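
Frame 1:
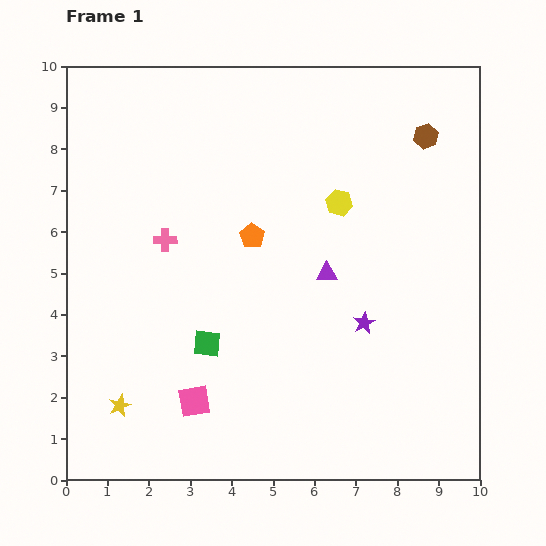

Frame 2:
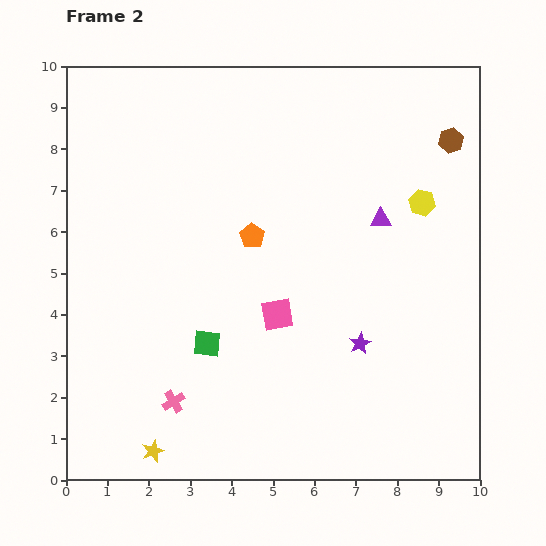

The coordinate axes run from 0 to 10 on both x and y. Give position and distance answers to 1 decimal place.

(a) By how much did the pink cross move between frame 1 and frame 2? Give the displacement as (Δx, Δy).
(0.2, -3.9)

The pink cross was at (2.4, 5.8) in frame 1 and (2.6, 1.9) in frame 2.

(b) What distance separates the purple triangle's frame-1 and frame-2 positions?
1.8

The purple triangle moved from (6.3, 5.0) to (7.6, 6.3), a distance of √(1.3² + 1.3²) ≈ 1.8.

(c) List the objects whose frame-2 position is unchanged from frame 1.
the orange pentagon, the green square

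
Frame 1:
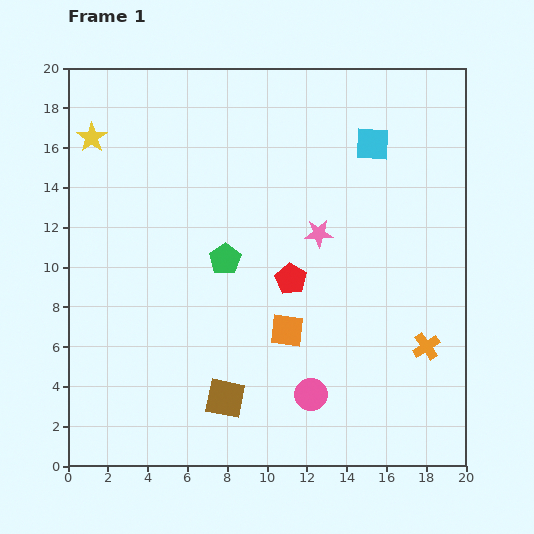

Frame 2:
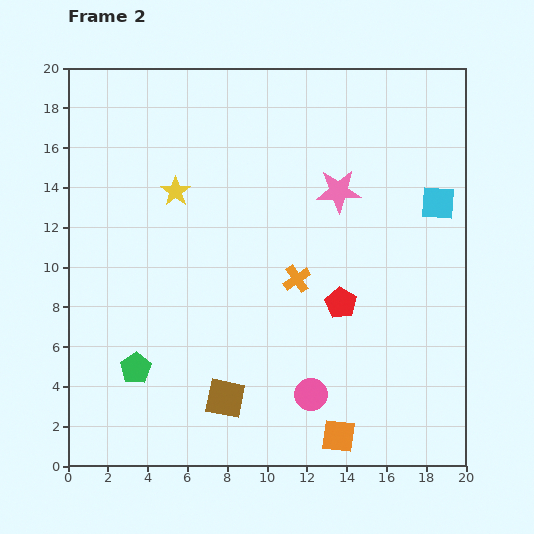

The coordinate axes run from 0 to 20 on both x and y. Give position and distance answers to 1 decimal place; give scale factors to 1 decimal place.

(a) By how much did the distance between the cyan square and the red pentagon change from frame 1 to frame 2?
-0.9

Distance in frame 1: 7.9. Distance in frame 2: 7.0.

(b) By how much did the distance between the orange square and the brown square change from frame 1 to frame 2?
+1.4

Distance in frame 1: 4.6. Distance in frame 2: 6.0.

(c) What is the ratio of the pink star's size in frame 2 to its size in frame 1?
1.6×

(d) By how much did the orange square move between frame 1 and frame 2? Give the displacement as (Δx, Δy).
(2.6, -5.3)

The orange square was at (11.0, 6.8) in frame 1 and (13.6, 1.5) in frame 2.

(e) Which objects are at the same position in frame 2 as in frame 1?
the pink circle, the brown square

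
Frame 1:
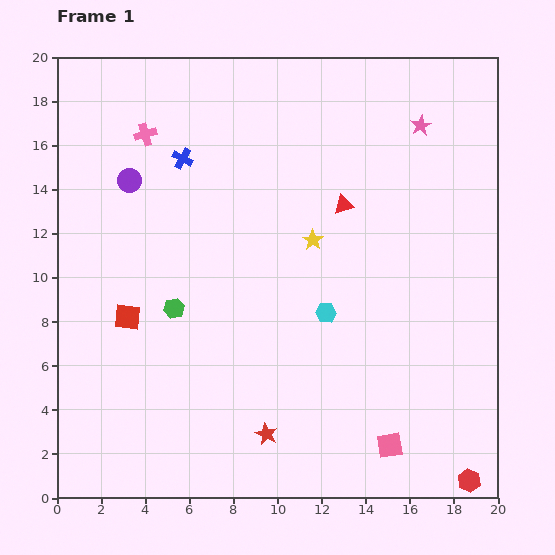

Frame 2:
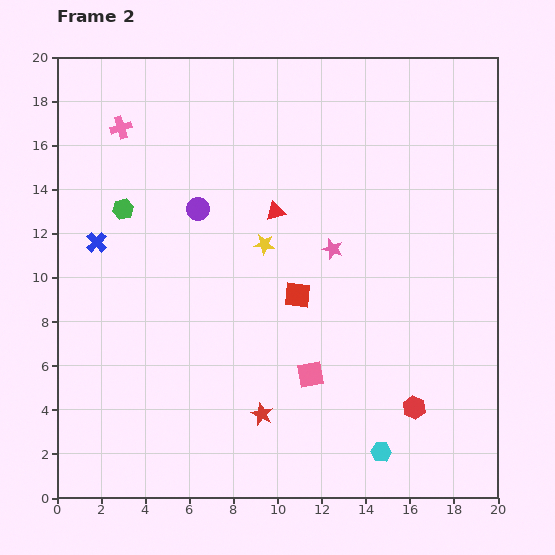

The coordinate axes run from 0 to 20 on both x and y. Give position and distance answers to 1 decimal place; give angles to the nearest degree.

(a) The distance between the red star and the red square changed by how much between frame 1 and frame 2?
-2.6

Distance in frame 1: 8.2. Distance in frame 2: 5.6.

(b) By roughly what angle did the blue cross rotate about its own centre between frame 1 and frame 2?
16° clockwise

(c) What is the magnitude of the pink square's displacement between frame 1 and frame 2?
4.8

The pink square moved from (15.1, 2.4) to (11.5, 5.6), a distance of √(3.6² + 3.2²) ≈ 4.8.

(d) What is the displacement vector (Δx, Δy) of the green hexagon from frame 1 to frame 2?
(-2.3, 4.5)

The green hexagon was at (5.3, 8.6) in frame 1 and (3.0, 13.1) in frame 2.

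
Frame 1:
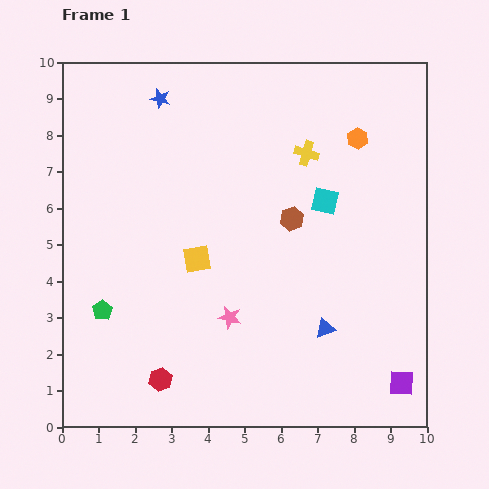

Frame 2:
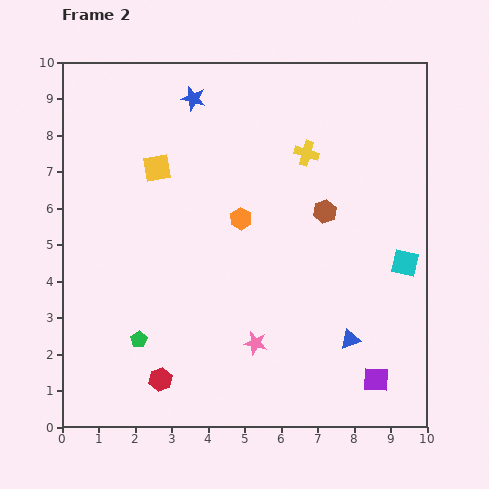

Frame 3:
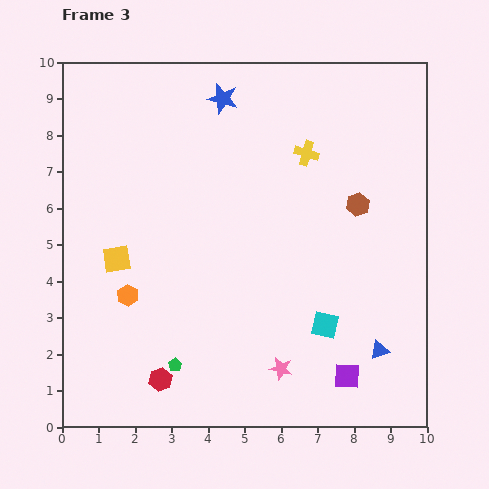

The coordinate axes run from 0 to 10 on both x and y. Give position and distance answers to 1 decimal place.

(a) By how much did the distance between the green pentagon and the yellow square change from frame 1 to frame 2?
+1.7

Distance in frame 1: 3.0. Distance in frame 2: 4.7.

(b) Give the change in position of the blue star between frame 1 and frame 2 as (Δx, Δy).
(0.9, 0.0)

The blue star was at (2.7, 9.0) in frame 1 and (3.6, 9.0) in frame 2.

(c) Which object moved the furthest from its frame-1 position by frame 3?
the orange hexagon

(moved 7.6; next 3.4)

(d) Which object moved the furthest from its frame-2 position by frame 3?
the orange hexagon

(moved 3.7; next 2.8)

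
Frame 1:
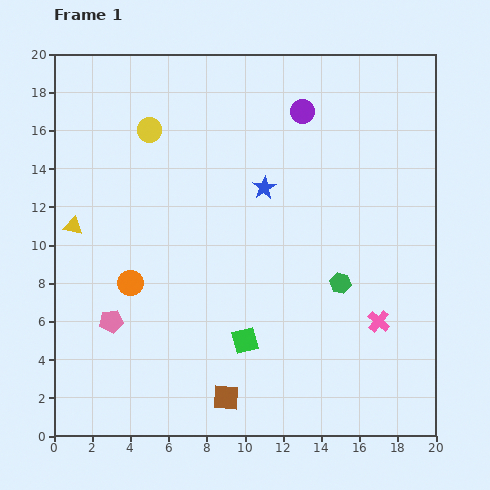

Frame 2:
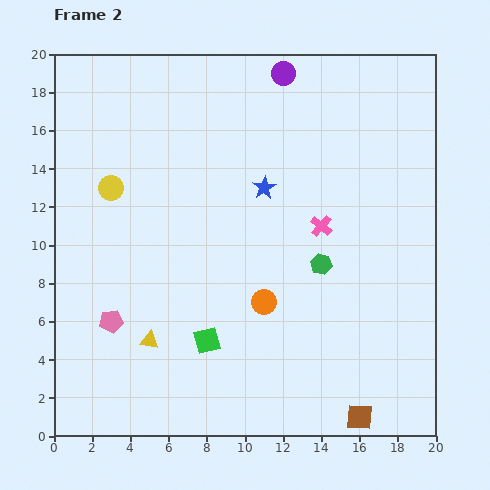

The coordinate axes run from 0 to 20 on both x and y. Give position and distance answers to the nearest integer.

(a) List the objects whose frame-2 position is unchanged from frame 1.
the blue star, the pink pentagon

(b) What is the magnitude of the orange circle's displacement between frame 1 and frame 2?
7

The orange circle moved from (4, 8) to (11, 7), a distance of √(7² + 1²) ≈ 7.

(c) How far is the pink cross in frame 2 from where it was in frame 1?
6

The pink cross moved from (17, 6) to (14, 11), a distance of √(3² + 5²) ≈ 6.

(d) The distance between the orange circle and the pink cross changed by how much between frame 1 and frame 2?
-8

Distance in frame 1: 13. Distance in frame 2: 5.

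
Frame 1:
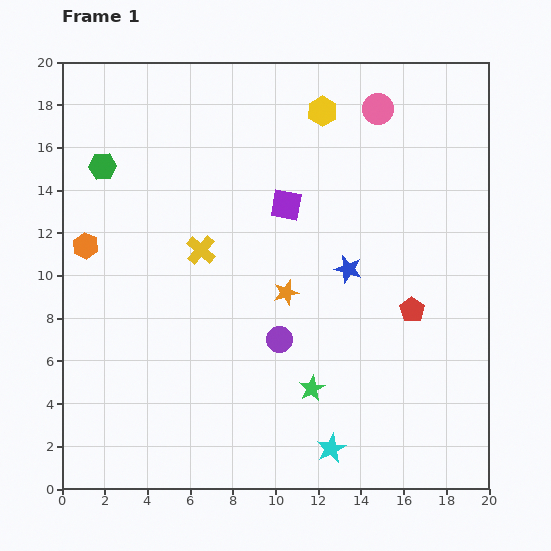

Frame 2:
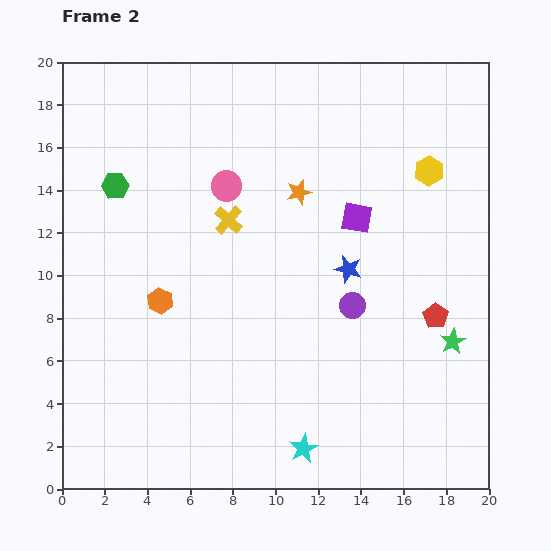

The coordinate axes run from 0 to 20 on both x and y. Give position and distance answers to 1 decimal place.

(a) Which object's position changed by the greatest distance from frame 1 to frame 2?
the pink circle

(moved 8.0; next 7.0)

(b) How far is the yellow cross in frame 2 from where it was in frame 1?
1.9

The yellow cross moved from (6.5, 11.2) to (7.8, 12.6), a distance of √(1.3² + 1.4²) ≈ 1.9.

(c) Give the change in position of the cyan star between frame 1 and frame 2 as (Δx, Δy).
(-1.3, 0.0)

The cyan star was at (12.6, 1.9) in frame 1 and (11.3, 1.9) in frame 2.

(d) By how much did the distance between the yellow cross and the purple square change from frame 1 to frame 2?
+1.5

Distance in frame 1: 4.5. Distance in frame 2: 6.0.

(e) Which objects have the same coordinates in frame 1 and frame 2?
the blue star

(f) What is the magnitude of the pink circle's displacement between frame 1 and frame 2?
8.0

The pink circle moved from (14.8, 17.8) to (7.7, 14.2), a distance of √(7.1² + 3.6²) ≈ 8.0.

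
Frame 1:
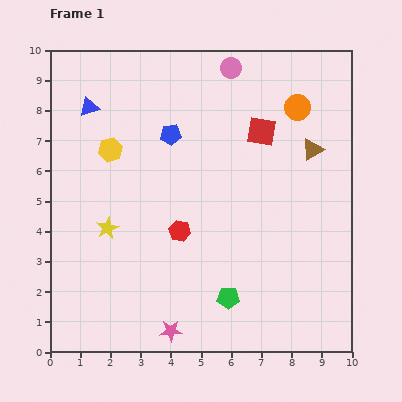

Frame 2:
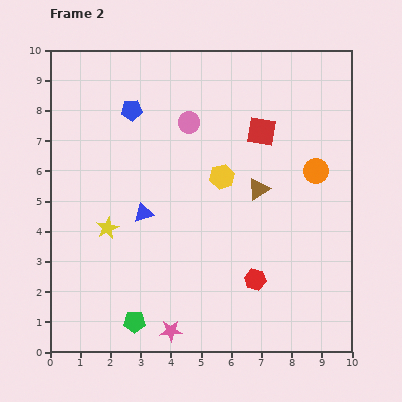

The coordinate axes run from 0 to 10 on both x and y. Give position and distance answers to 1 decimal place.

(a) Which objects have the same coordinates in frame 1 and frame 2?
the pink star, the red square, the yellow star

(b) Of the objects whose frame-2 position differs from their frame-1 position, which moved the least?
the blue pentagon

(moved 1.5)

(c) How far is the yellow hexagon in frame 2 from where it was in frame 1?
3.8

The yellow hexagon moved from (2.0, 6.7) to (5.7, 5.8), a distance of √(3.7² + 0.9²) ≈ 3.8.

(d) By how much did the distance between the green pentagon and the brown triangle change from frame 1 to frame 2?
+0.4

Distance in frame 1: 5.6. Distance in frame 2: 6.0.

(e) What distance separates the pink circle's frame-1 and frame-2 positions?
2.3

The pink circle moved from (6.0, 9.4) to (4.6, 7.6), a distance of √(1.4² + 1.8²) ≈ 2.3.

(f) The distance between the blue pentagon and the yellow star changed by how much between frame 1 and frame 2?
+0.3

Distance in frame 1: 3.7. Distance in frame 2: 4.0.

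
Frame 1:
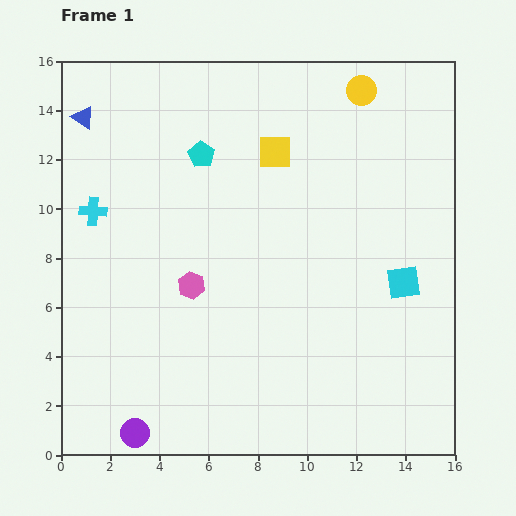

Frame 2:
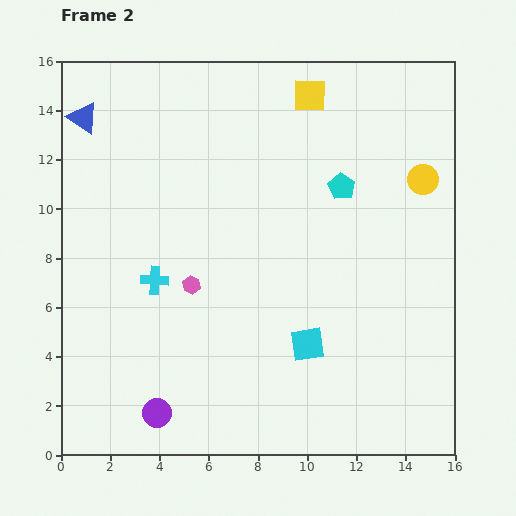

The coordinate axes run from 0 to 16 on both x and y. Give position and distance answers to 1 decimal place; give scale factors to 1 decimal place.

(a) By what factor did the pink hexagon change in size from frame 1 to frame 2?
0.7×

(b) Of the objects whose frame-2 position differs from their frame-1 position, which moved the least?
the purple circle

(moved 1.2)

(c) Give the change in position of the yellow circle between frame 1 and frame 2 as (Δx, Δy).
(2.5, -3.6)

The yellow circle was at (12.2, 14.8) in frame 1 and (14.7, 11.2) in frame 2.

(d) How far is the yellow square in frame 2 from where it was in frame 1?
2.7

The yellow square moved from (8.7, 12.3) to (10.1, 14.6), a distance of √(1.4² + 2.3²) ≈ 2.7.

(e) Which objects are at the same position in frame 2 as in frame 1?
the pink hexagon, the blue triangle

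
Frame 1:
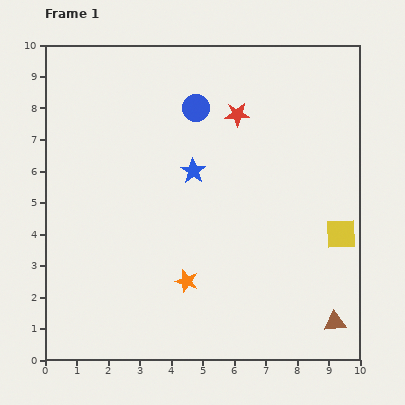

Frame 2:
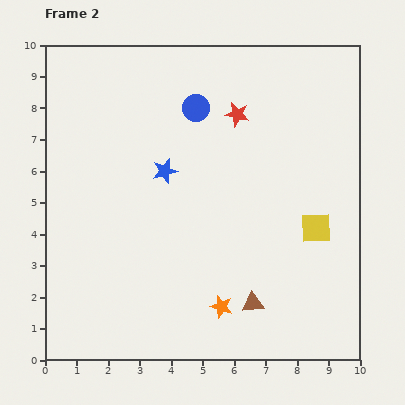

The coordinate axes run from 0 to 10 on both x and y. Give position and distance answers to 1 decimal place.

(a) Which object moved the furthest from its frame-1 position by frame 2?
the brown triangle

(moved 2.7; next 1.4)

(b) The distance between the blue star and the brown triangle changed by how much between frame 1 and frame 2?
-1.6

Distance in frame 1: 6.6. Distance in frame 2: 5.0.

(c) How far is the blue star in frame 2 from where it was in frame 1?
0.9

The blue star moved from (4.7, 6.0) to (3.8, 6.0), a distance of √(0.9² + 0.0²) ≈ 0.9.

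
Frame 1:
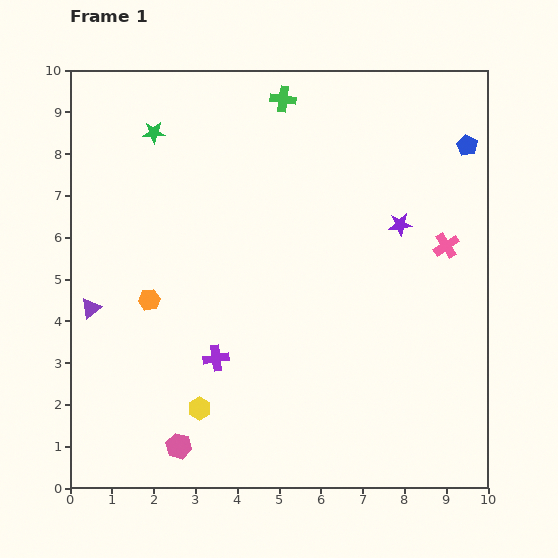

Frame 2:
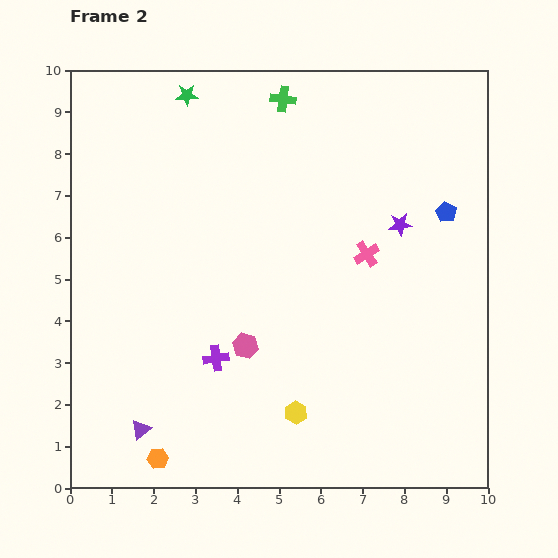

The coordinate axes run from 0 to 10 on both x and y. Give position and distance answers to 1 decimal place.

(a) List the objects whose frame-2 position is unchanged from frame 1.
the purple cross, the purple star, the green cross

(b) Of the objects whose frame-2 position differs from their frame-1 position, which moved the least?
the green star

(moved 1.2)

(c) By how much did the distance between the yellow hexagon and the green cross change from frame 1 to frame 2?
-0.2

Distance in frame 1: 7.7. Distance in frame 2: 7.5.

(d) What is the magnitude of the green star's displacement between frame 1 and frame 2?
1.2

The green star moved from (2.0, 8.5) to (2.8, 9.4), a distance of √(0.8² + 0.9²) ≈ 1.2.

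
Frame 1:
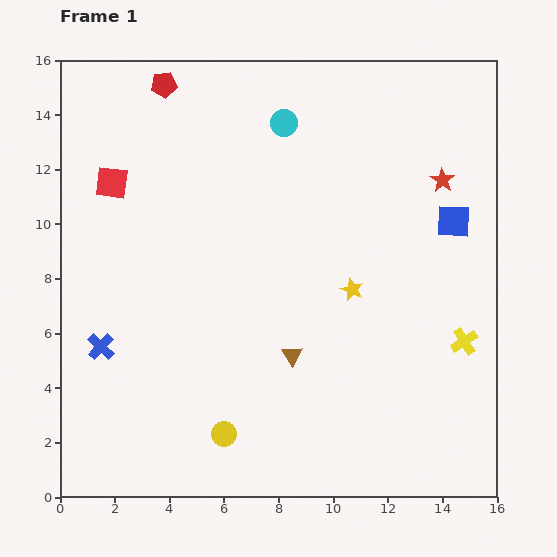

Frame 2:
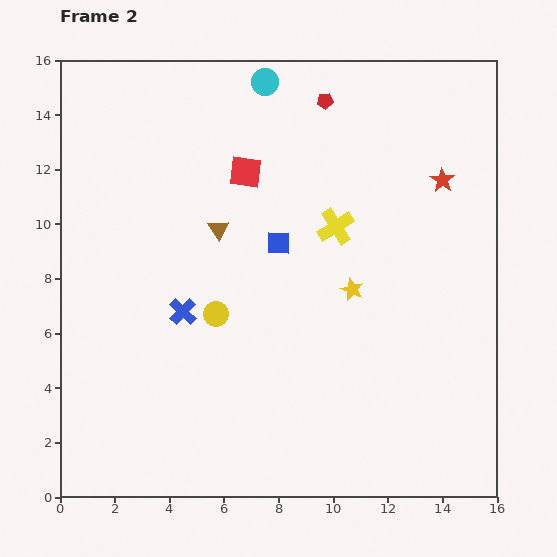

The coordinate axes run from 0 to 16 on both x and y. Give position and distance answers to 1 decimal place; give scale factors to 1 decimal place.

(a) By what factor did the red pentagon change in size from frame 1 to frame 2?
0.6×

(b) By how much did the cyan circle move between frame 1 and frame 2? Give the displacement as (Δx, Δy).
(-0.7, 1.5)

The cyan circle was at (8.2, 13.7) in frame 1 and (7.5, 15.2) in frame 2.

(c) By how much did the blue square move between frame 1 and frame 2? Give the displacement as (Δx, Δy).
(-6.4, -0.8)

The blue square was at (14.4, 10.1) in frame 1 and (8.0, 9.3) in frame 2.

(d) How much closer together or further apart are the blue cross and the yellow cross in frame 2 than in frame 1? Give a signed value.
-6.9

Distance in frame 1: 13.3. Distance in frame 2: 6.4.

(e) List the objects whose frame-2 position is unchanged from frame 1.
the red star, the yellow star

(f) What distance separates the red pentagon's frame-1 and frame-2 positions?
5.9

The red pentagon moved from (3.8, 15.1) to (9.7, 14.5), a distance of √(5.9² + 0.6²) ≈ 5.9.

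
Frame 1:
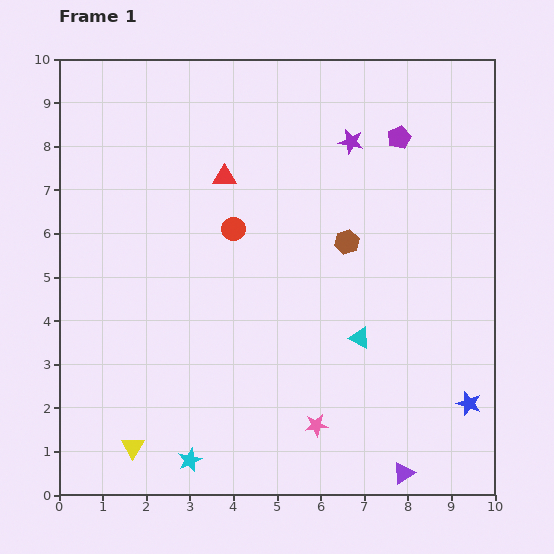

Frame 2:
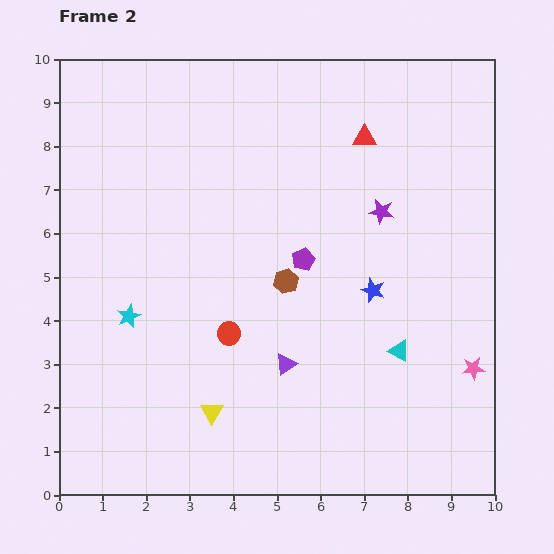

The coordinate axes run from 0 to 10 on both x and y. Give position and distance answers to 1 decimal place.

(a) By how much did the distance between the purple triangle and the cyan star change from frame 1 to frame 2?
-1.1

Distance in frame 1: 4.9. Distance in frame 2: 3.8.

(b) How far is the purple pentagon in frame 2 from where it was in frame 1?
3.6

The purple pentagon moved from (7.8, 8.2) to (5.6, 5.4), a distance of √(2.2² + 2.8²) ≈ 3.6.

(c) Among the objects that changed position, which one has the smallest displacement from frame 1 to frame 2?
the cyan triangle

(moved 0.9)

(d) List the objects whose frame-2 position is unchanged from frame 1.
none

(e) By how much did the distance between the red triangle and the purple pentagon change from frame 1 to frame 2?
-1.0

Distance in frame 1: 4.1. Distance in frame 2: 3.1.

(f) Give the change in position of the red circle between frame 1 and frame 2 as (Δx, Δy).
(-0.1, -2.4)

The red circle was at (4.0, 6.1) in frame 1 and (3.9, 3.7) in frame 2.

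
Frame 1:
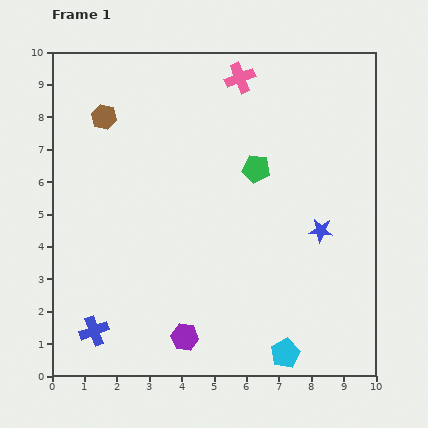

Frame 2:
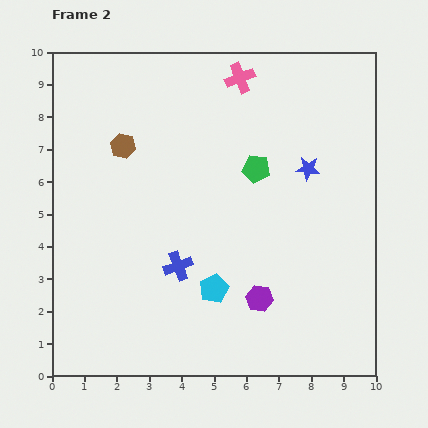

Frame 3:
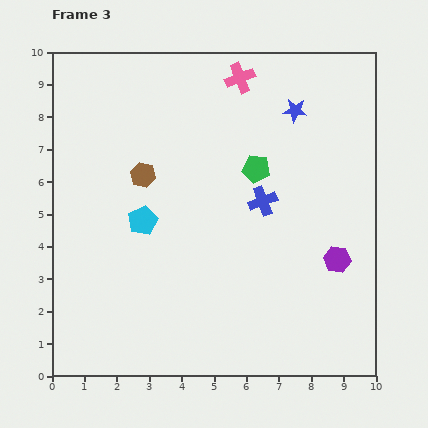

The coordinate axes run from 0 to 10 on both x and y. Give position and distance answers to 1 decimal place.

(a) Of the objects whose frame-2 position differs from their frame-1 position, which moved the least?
the brown hexagon

(moved 1.1)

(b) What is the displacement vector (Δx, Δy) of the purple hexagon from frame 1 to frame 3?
(4.7, 2.4)

The purple hexagon was at (4.1, 1.2) in frame 1 and (8.8, 3.6) in frame 3.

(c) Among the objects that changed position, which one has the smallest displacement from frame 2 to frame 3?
the brown hexagon

(moved 1.1)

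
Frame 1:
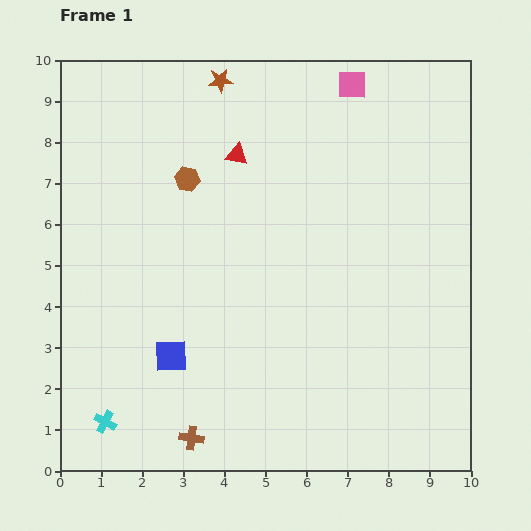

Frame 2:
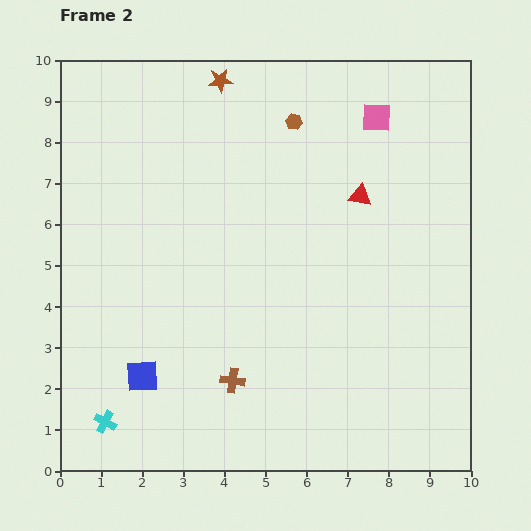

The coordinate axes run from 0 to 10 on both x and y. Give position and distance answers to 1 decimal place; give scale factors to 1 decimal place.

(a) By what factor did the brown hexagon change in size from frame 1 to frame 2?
0.7×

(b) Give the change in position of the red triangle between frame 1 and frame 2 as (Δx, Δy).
(3.0, -1.0)

The red triangle was at (4.3, 7.7) in frame 1 and (7.3, 6.7) in frame 2.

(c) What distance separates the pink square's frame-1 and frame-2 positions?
1.0

The pink square moved from (7.1, 9.4) to (7.7, 8.6), a distance of √(0.6² + 0.8²) ≈ 1.0.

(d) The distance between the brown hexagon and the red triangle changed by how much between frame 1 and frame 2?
+1.1

Distance in frame 1: 1.3. Distance in frame 2: 2.4.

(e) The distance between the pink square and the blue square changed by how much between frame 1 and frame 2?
+0.6

Distance in frame 1: 7.9. Distance in frame 2: 8.5.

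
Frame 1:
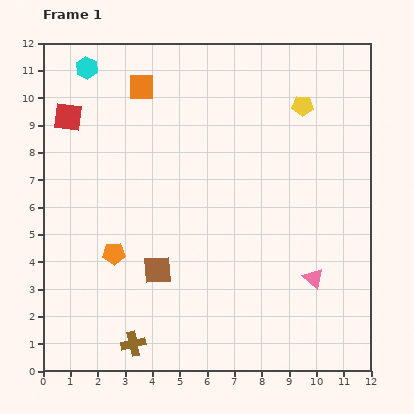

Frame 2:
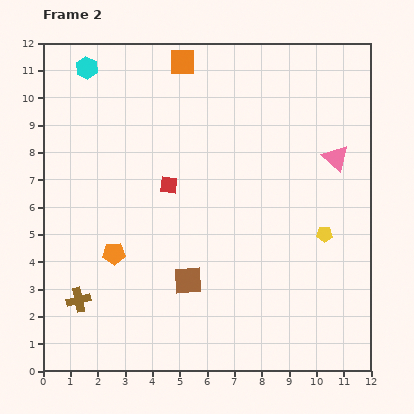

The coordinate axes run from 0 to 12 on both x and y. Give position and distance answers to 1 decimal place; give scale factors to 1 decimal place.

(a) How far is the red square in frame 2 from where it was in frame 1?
4.5

The red square moved from (0.9, 9.3) to (4.6, 6.8), a distance of √(3.7² + 2.5²) ≈ 4.5.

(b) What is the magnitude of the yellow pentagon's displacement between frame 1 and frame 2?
4.8

The yellow pentagon moved from (9.5, 9.7) to (10.3, 5.0), a distance of √(0.8² + 4.7²) ≈ 4.8.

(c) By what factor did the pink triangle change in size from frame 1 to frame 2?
1.3×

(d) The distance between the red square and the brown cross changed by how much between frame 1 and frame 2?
-3.3

Distance in frame 1: 8.6. Distance in frame 2: 5.3.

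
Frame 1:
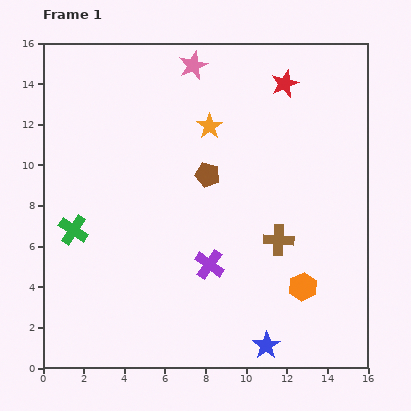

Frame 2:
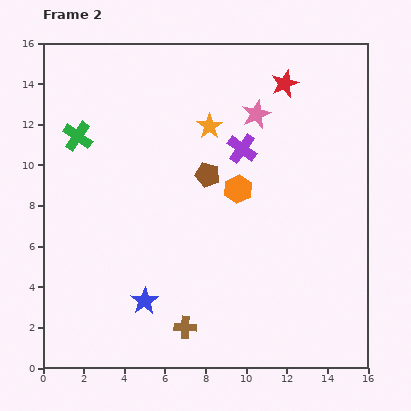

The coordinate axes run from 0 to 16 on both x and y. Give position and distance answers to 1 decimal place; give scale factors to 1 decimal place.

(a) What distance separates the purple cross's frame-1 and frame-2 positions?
5.9

The purple cross moved from (8.2, 5.1) to (9.8, 10.8), a distance of √(1.6² + 5.7²) ≈ 5.9.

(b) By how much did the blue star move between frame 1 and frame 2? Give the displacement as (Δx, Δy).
(-6.0, 2.2)

The blue star was at (11.0, 1.1) in frame 1 and (5.0, 3.3) in frame 2.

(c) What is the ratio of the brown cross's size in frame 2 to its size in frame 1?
0.7×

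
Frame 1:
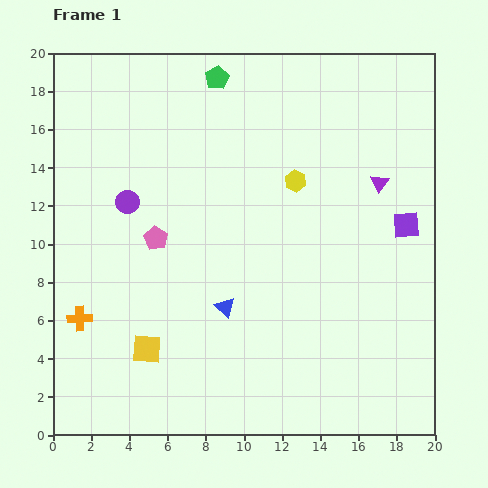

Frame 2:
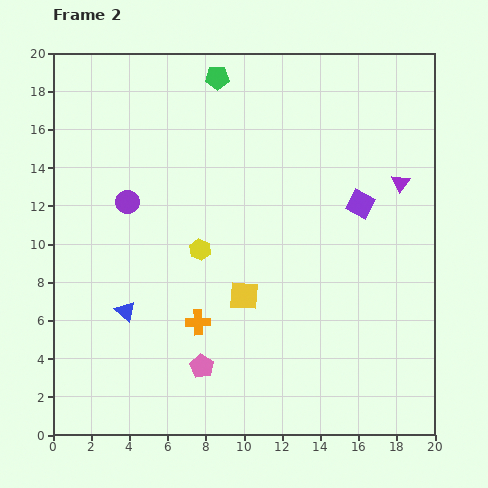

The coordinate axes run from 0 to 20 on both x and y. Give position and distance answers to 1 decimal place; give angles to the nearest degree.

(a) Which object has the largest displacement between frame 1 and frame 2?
the pink pentagon

(moved 7.1; next 6.2)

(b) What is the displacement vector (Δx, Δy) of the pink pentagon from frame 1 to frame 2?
(2.4, -6.7)

The pink pentagon was at (5.4, 10.3) in frame 1 and (7.8, 3.6) in frame 2.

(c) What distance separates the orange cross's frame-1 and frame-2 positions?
6.2

The orange cross moved from (1.4, 6.1) to (7.6, 5.9), a distance of √(6.2² + 0.2²) ≈ 6.2.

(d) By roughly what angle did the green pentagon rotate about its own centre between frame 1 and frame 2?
29° clockwise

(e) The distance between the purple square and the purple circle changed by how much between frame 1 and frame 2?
-2.4

Distance in frame 1: 14.6. Distance in frame 2: 12.2.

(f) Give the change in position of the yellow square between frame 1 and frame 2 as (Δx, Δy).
(5.1, 2.8)

The yellow square was at (4.9, 4.5) in frame 1 and (10.0, 7.3) in frame 2.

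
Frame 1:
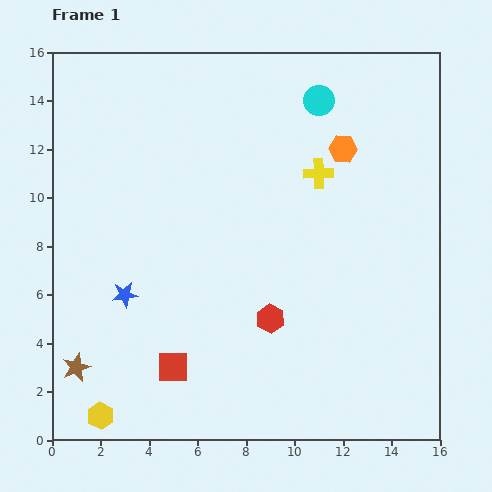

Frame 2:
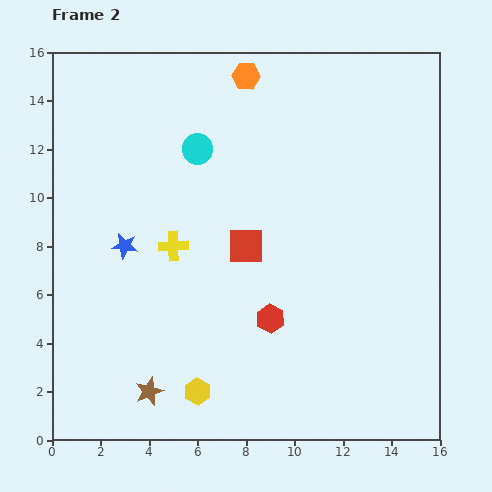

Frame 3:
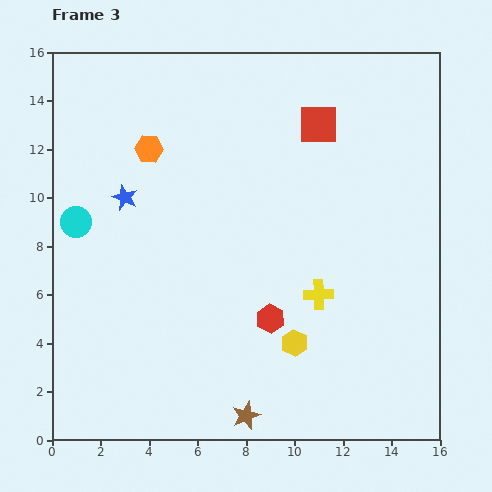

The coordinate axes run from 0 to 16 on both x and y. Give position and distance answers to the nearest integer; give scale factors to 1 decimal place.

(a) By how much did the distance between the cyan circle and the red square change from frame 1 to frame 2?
-9

Distance in frame 1: 13. Distance in frame 2: 4.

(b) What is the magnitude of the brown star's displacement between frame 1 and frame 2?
3

The brown star moved from (1, 3) to (4, 2), a distance of √(3² + 1²) ≈ 3.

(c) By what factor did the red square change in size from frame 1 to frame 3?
1.3×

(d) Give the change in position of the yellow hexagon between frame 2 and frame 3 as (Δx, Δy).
(4, 2)

The yellow hexagon was at (6, 2) in frame 2 and (10, 4) in frame 3.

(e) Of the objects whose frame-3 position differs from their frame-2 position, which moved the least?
the blue star

(moved 2)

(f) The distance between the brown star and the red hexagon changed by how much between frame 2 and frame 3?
-2

Distance in frame 2: 6. Distance in frame 3: 4.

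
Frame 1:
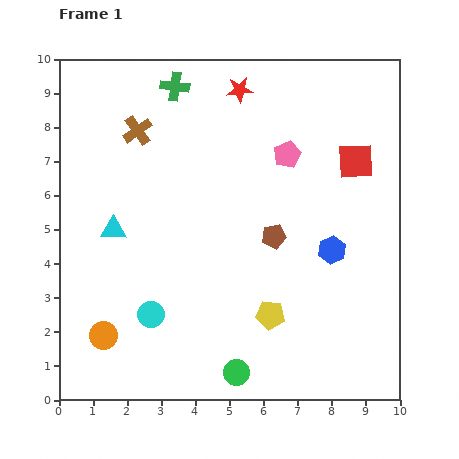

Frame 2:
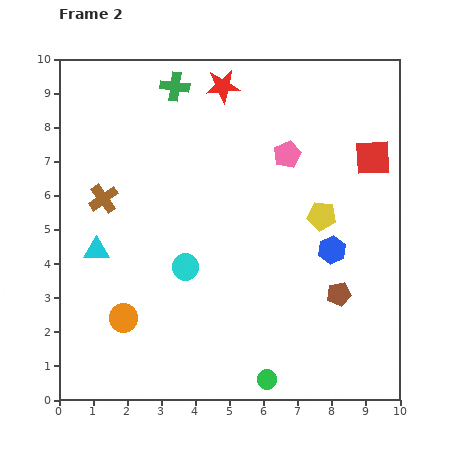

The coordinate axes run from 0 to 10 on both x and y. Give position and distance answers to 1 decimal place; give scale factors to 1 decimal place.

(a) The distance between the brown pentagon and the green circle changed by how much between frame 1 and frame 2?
-0.8

Distance in frame 1: 4.1. Distance in frame 2: 3.3.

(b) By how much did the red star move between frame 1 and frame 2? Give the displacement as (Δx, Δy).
(-0.5, 0.1)

The red star was at (5.3, 9.1) in frame 1 and (4.8, 9.2) in frame 2.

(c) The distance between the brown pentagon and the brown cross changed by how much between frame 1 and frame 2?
+2.3

Distance in frame 1: 5.1. Distance in frame 2: 7.4.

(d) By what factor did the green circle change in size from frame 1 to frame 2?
0.7×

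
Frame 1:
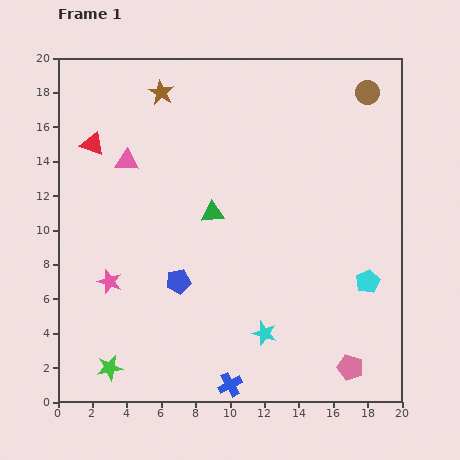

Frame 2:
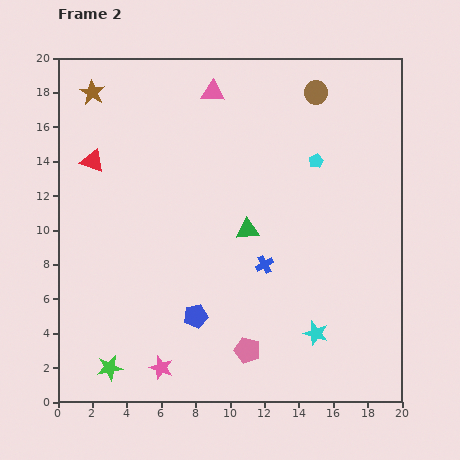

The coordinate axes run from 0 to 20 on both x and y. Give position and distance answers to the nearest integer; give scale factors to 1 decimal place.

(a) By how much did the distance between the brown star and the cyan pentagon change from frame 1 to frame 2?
-2

Distance in frame 1: 16. Distance in frame 2: 14.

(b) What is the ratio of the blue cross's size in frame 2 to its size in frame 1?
0.7×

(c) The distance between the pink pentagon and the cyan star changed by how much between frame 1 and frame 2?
-1

Distance in frame 1: 5. Distance in frame 2: 4.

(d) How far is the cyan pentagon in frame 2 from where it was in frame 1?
8

The cyan pentagon moved from (18, 7) to (15, 14), a distance of √(3² + 7²) ≈ 8.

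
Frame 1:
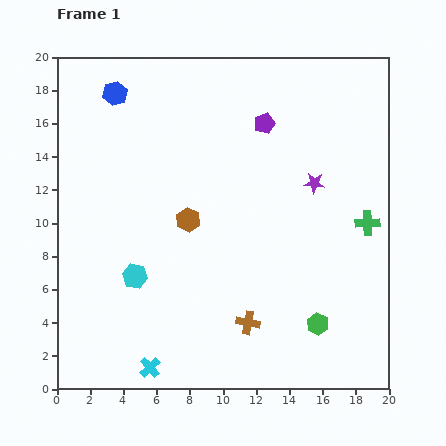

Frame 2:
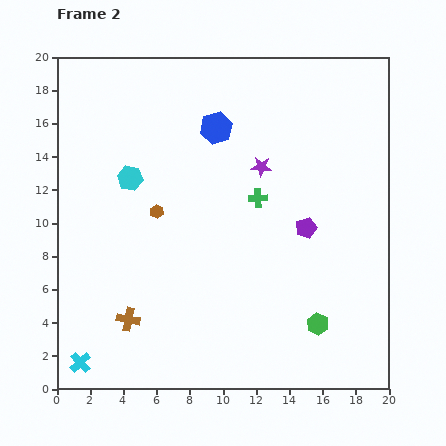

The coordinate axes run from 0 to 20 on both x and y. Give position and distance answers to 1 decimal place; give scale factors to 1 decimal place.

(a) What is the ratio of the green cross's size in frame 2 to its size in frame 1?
0.8×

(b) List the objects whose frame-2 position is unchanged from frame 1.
the green hexagon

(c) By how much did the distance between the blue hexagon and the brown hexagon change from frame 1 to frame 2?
-2.6

Distance in frame 1: 8.8. Distance in frame 2: 6.2.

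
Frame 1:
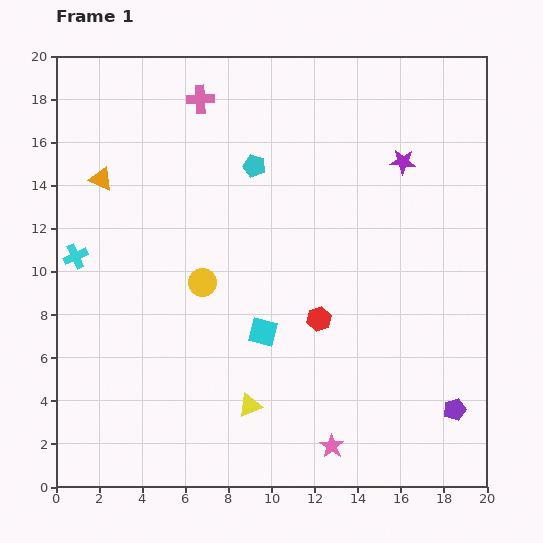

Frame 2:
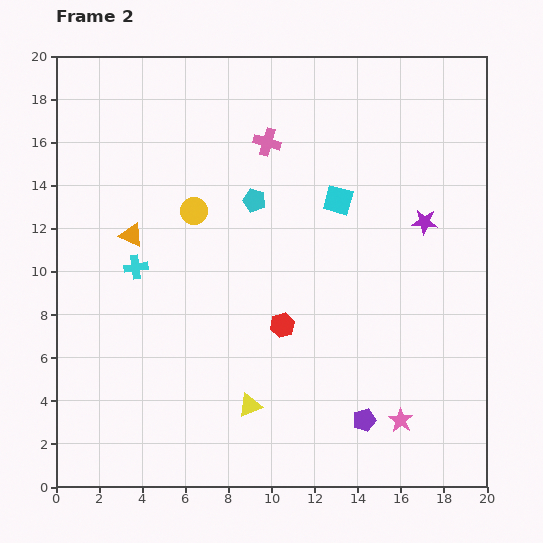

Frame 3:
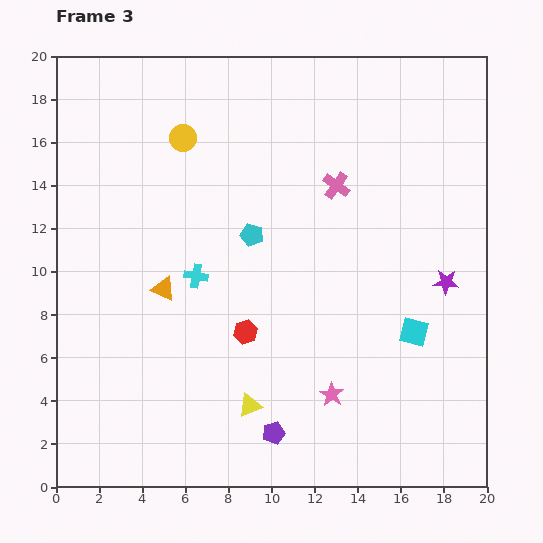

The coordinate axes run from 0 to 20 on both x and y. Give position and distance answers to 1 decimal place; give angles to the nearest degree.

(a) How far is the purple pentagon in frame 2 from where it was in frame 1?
4.2

The purple pentagon moved from (18.5, 3.6) to (14.3, 3.1), a distance of √(4.2² + 0.5²) ≈ 4.2.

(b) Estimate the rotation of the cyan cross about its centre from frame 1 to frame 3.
34° clockwise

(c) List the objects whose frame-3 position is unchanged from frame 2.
the yellow triangle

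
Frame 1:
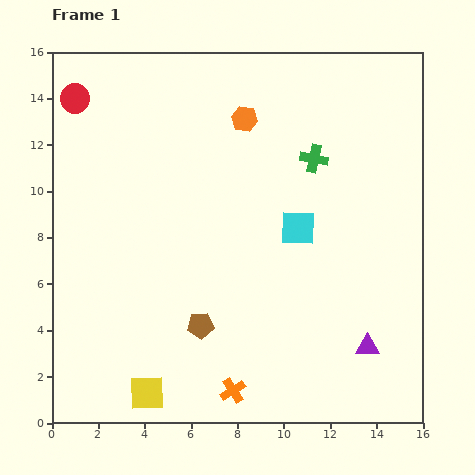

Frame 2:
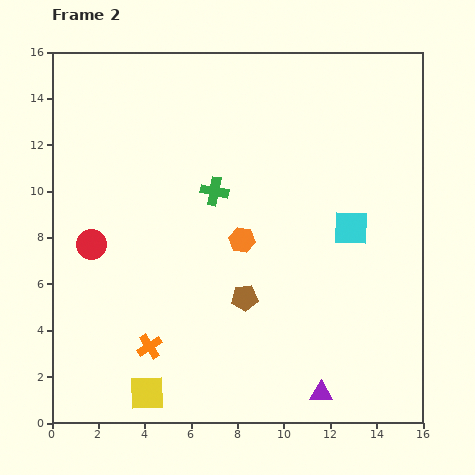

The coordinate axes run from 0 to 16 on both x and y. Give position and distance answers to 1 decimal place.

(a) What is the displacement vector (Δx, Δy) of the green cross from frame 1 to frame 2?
(-4.3, -1.4)

The green cross was at (11.3, 11.4) in frame 1 and (7.0, 10.0) in frame 2.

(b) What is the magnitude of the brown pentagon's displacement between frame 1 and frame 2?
2.2

The brown pentagon moved from (6.4, 4.2) to (8.3, 5.4), a distance of √(1.9² + 1.2²) ≈ 2.2.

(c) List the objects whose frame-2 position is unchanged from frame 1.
the yellow square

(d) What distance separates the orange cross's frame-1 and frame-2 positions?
4.1

The orange cross moved from (7.8, 1.4) to (4.2, 3.3), a distance of √(3.6² + 1.9²) ≈ 4.1.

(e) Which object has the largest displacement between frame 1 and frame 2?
the red circle

(moved 6.3; next 5.2)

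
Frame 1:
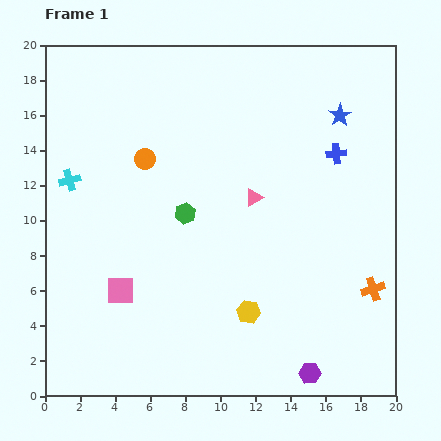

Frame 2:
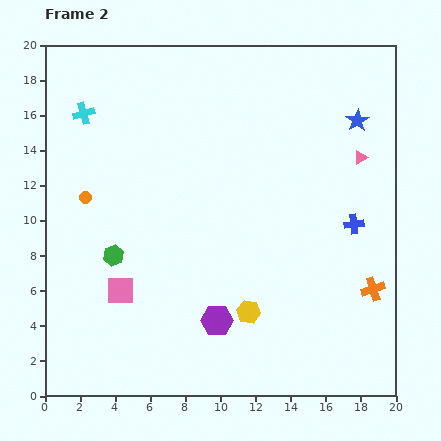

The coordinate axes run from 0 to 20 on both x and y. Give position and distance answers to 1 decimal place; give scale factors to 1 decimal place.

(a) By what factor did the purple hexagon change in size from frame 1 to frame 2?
1.5×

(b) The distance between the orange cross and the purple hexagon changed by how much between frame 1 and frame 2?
+3.1

Distance in frame 1: 6.0. Distance in frame 2: 9.1.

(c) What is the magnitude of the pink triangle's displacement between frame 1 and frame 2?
6.5

The pink triangle moved from (11.9, 11.3) to (18.0, 13.6), a distance of √(6.1² + 2.3²) ≈ 6.5.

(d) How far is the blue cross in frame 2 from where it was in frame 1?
4.1

The blue cross moved from (16.6, 13.8) to (17.6, 9.8), a distance of √(1.0² + 4.0²) ≈ 4.1.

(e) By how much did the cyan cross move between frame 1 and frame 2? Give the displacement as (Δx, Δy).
(0.8, 3.8)

The cyan cross was at (1.4, 12.3) in frame 1 and (2.2, 16.1) in frame 2.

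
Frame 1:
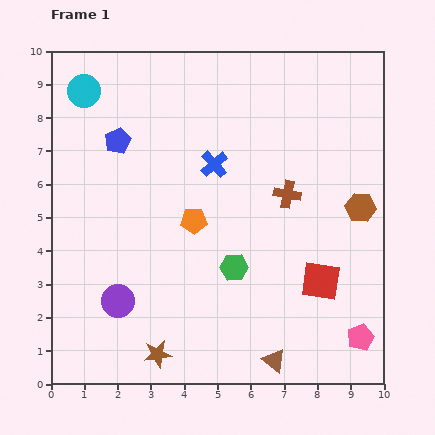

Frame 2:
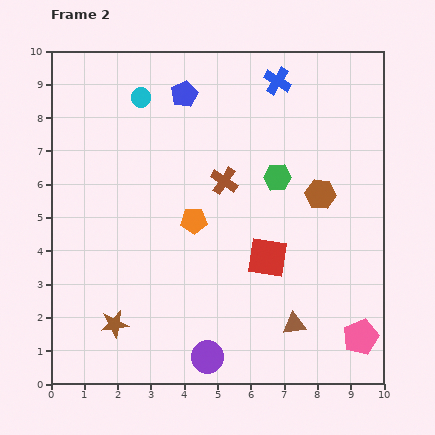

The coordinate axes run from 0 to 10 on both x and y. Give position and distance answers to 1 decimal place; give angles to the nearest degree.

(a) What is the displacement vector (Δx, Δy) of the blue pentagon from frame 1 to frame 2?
(2.0, 1.4)

The blue pentagon was at (2.0, 7.3) in frame 1 and (4.0, 8.7) in frame 2.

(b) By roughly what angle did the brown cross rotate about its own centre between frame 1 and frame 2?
24° clockwise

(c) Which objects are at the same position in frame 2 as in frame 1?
the pink pentagon, the orange pentagon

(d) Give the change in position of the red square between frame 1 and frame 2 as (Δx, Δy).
(-1.6, 0.7)

The red square was at (8.1, 3.1) in frame 1 and (6.5, 3.8) in frame 2.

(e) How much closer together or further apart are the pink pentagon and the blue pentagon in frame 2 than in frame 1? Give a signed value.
-0.4

Distance in frame 1: 9.4. Distance in frame 2: 9.0.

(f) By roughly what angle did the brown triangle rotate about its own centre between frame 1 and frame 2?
46° counter-clockwise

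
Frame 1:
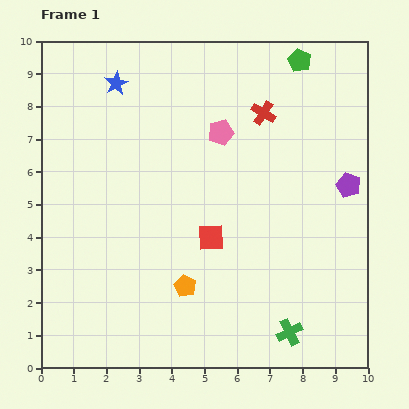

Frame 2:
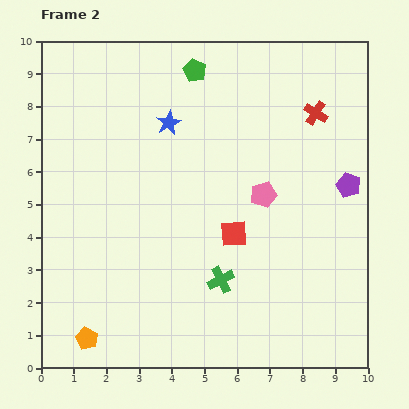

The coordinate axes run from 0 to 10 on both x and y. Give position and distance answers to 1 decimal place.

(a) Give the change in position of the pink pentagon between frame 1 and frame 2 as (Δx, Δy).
(1.3, -1.9)

The pink pentagon was at (5.5, 7.2) in frame 1 and (6.8, 5.3) in frame 2.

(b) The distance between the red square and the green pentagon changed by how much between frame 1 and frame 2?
-0.9

Distance in frame 1: 6.0. Distance in frame 2: 5.1.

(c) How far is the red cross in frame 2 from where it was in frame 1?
1.6

The red cross moved from (6.8, 7.8) to (8.4, 7.8), a distance of √(1.6² + 0.0²) ≈ 1.6.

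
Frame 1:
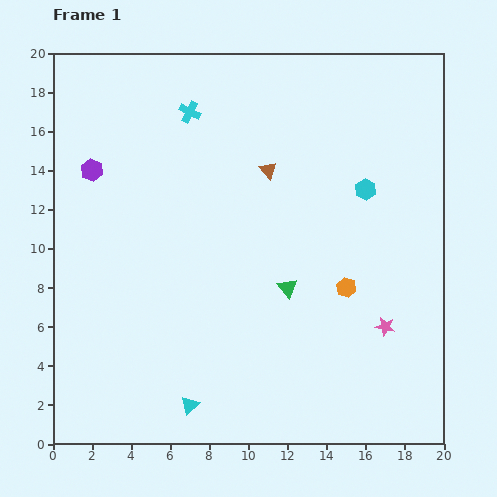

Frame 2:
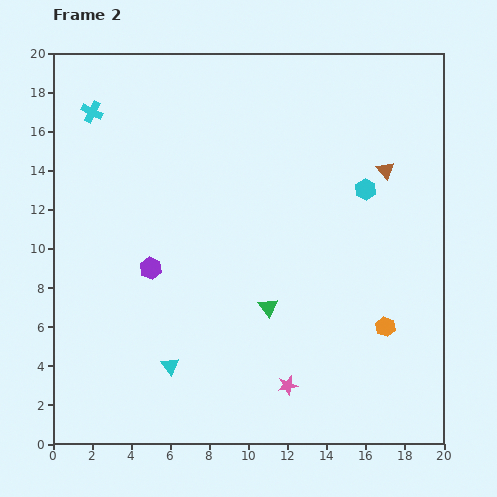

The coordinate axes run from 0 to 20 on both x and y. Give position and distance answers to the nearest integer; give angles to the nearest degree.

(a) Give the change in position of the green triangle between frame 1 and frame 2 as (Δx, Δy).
(-1, -1)

The green triangle was at (12, 8) in frame 1 and (11, 7) in frame 2.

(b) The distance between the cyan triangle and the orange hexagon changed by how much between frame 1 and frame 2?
+1

Distance in frame 1: 10. Distance in frame 2: 11.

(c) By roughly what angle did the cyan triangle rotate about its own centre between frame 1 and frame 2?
23° counter-clockwise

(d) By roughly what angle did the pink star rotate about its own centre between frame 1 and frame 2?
23° counter-clockwise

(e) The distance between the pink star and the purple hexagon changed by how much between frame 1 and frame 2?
-8

Distance in frame 1: 17. Distance in frame 2: 9.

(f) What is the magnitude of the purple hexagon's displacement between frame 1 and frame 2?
6

The purple hexagon moved from (2, 14) to (5, 9), a distance of √(3² + 5²) ≈ 6.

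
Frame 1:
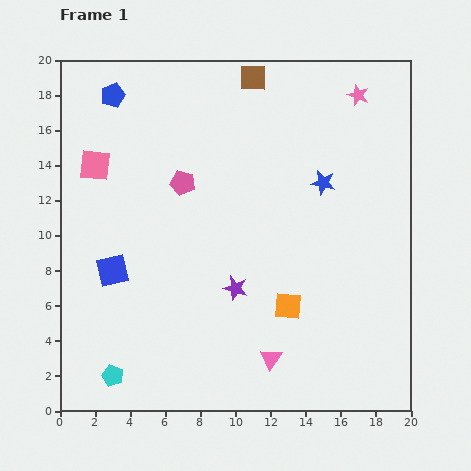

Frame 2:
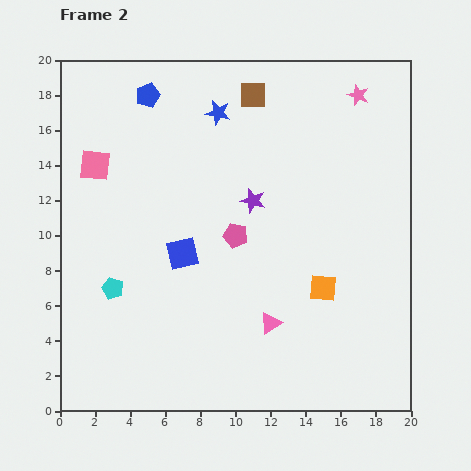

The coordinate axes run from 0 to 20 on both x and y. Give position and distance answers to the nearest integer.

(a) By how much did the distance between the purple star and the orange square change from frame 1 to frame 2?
+3

Distance in frame 1: 3. Distance in frame 2: 6.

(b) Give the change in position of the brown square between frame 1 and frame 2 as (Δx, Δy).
(0, -1)

The brown square was at (11, 19) in frame 1 and (11, 18) in frame 2.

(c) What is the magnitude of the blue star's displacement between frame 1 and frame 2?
7

The blue star moved from (15, 13) to (9, 17), a distance of √(6² + 4²) ≈ 7.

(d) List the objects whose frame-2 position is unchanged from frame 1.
the pink star, the pink square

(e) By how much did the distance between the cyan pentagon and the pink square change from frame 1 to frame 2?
-5

Distance in frame 1: 12. Distance in frame 2: 7.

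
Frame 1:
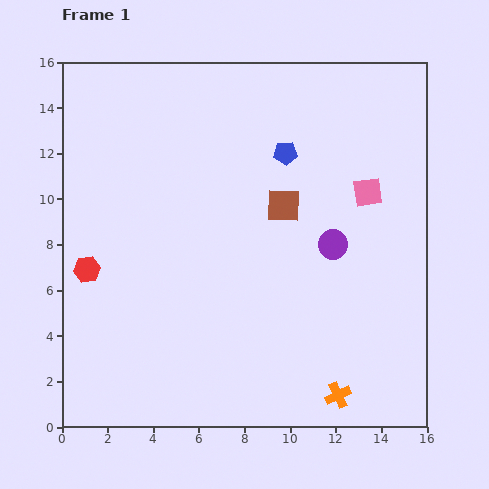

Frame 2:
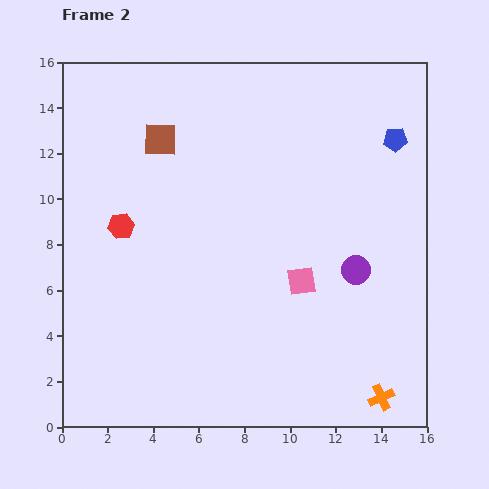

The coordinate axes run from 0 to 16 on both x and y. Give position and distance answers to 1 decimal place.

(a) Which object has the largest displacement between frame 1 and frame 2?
the brown square

(moved 6.1; next 4.9)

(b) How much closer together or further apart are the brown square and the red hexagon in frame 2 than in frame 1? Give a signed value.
-4.8

Distance in frame 1: 9.0. Distance in frame 2: 4.2.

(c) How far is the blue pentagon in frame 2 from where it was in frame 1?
4.8

The blue pentagon moved from (9.8, 12.0) to (14.6, 12.6), a distance of √(4.8² + 0.6²) ≈ 4.8.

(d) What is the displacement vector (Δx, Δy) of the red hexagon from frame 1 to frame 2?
(1.5, 1.9)

The red hexagon was at (1.1, 6.9) in frame 1 and (2.6, 8.8) in frame 2.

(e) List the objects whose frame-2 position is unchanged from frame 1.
none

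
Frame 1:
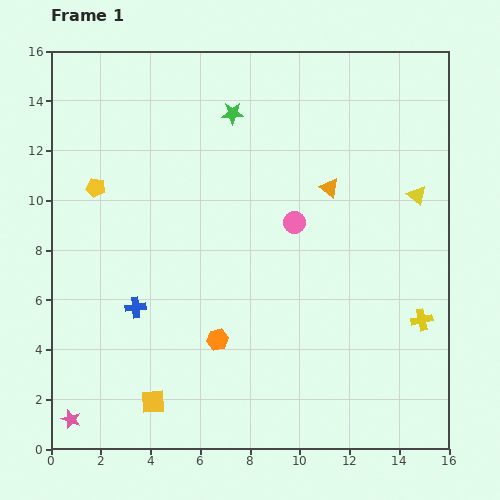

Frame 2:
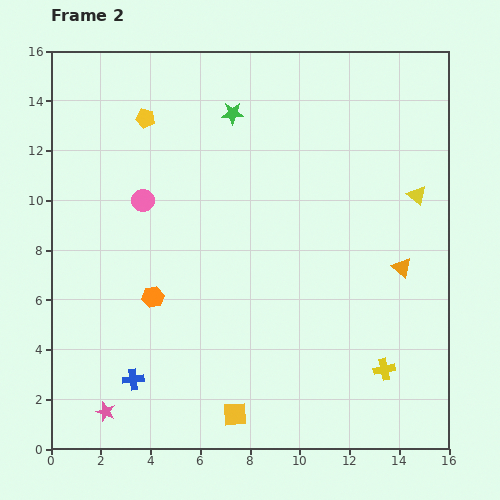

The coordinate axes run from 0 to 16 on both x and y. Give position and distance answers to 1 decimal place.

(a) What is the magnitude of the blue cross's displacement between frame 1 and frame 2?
2.9

The blue cross moved from (3.4, 5.7) to (3.3, 2.8), a distance of √(0.1² + 2.9²) ≈ 2.9.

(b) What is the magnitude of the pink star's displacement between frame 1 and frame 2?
1.4

The pink star moved from (0.8, 1.2) to (2.2, 1.5), a distance of √(1.4² + 0.3²) ≈ 1.4.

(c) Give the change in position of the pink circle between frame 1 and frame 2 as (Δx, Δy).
(-6.1, 0.9)

The pink circle was at (9.8, 9.1) in frame 1 and (3.7, 10.0) in frame 2.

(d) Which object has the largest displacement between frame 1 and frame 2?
the pink circle

(moved 6.2; next 4.3)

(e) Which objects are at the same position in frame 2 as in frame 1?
the green star, the yellow triangle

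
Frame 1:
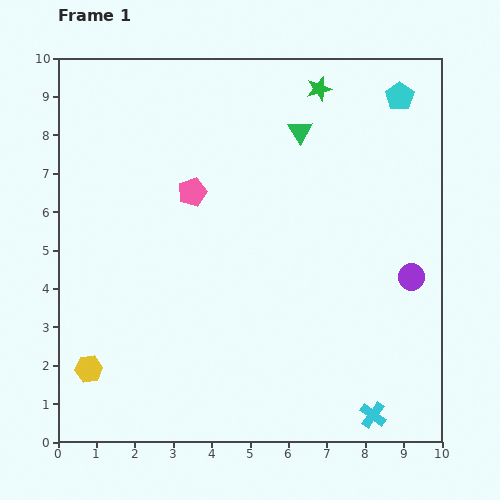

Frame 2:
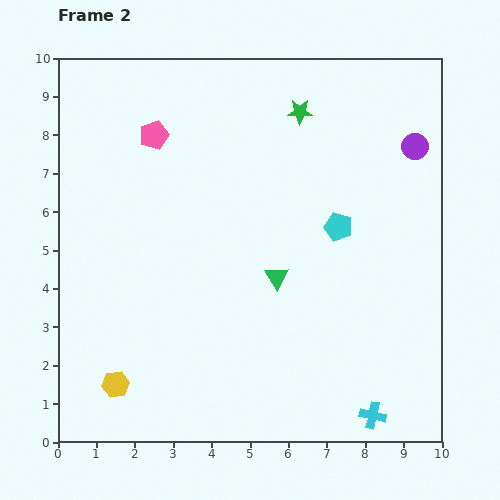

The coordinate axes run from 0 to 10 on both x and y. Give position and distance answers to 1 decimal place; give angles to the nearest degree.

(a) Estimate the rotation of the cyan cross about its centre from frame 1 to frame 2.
24° counter-clockwise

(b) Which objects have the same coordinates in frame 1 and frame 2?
the cyan cross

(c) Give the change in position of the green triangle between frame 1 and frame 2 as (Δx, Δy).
(-0.6, -3.8)

The green triangle was at (6.3, 8.1) in frame 1 and (5.7, 4.3) in frame 2.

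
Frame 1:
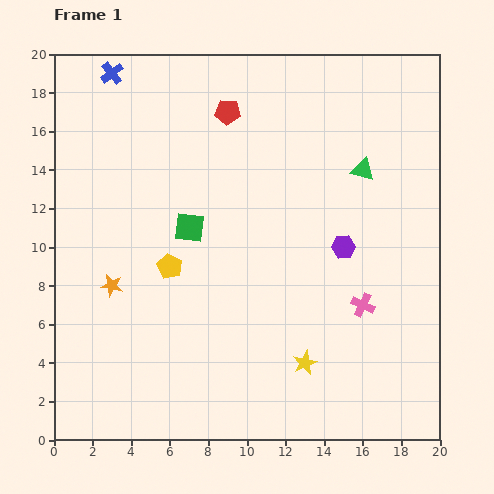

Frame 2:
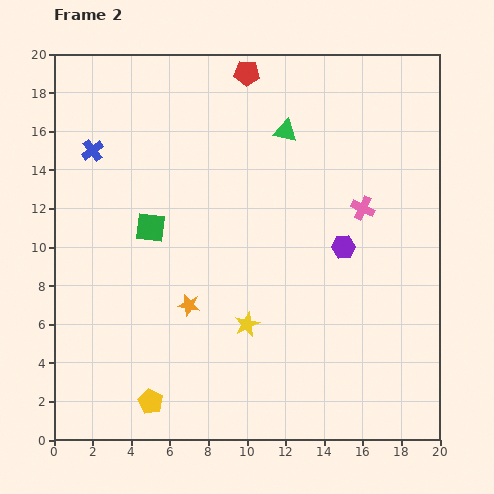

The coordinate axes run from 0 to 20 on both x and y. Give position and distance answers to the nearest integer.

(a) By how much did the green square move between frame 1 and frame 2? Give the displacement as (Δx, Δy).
(-2, 0)

The green square was at (7, 11) in frame 1 and (5, 11) in frame 2.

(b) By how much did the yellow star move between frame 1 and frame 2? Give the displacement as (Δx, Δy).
(-3, 2)

The yellow star was at (13, 4) in frame 1 and (10, 6) in frame 2.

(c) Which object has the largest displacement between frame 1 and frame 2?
the yellow pentagon

(moved 7; next 5)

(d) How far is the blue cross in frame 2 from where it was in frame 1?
4

The blue cross moved from (3, 19) to (2, 15), a distance of √(1² + 4²) ≈ 4.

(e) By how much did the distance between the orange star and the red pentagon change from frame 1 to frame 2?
+1

Distance in frame 1: 11. Distance in frame 2: 12.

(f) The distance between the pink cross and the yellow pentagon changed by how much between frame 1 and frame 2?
+5

Distance in frame 1: 10. Distance in frame 2: 15.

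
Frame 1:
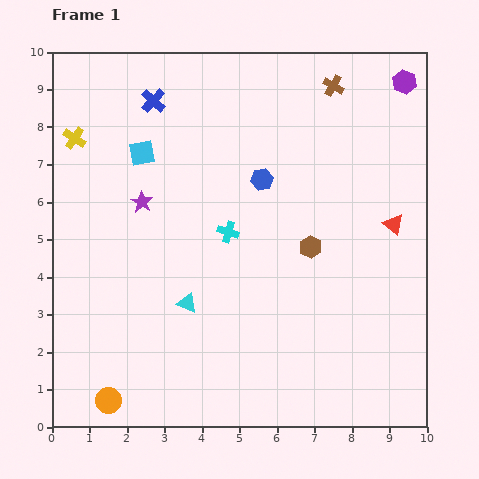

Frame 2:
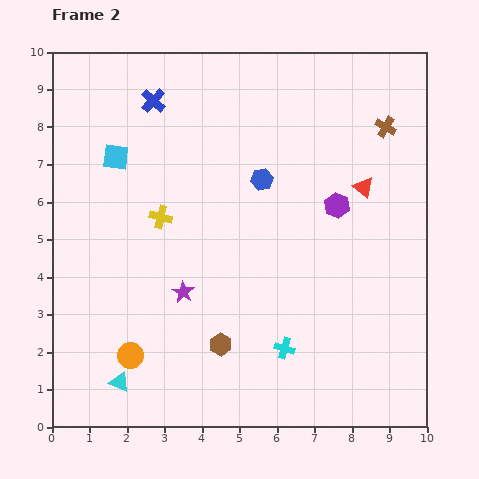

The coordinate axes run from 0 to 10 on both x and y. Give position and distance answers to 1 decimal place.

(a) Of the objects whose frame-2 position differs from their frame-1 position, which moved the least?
the cyan square

(moved 0.7)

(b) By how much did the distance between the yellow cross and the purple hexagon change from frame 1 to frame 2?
-4.2

Distance in frame 1: 8.9. Distance in frame 2: 4.7.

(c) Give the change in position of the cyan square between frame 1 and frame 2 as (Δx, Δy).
(-0.7, -0.1)

The cyan square was at (2.4, 7.3) in frame 1 and (1.7, 7.2) in frame 2.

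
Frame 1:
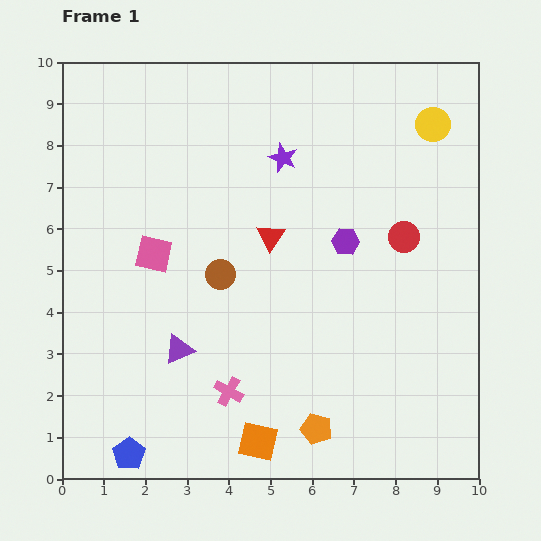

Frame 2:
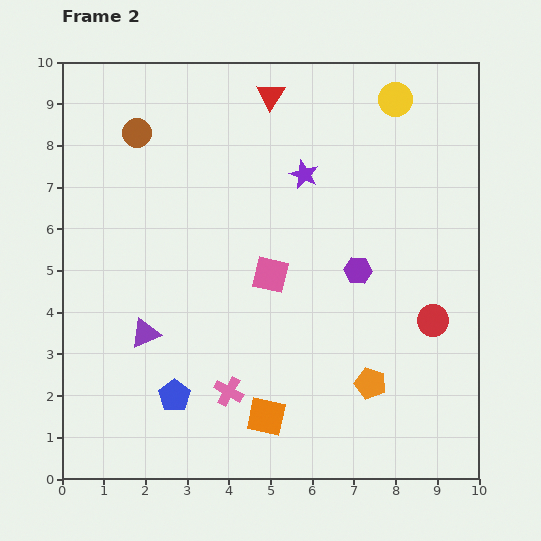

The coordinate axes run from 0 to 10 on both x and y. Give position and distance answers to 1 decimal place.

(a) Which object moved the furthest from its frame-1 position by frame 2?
the brown circle

(moved 3.9; next 3.4)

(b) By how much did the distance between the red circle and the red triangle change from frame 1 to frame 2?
+3.5

Distance in frame 1: 3.2. Distance in frame 2: 6.7.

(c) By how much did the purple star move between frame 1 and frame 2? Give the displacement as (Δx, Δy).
(0.5, -0.4)

The purple star was at (5.3, 7.7) in frame 1 and (5.8, 7.3) in frame 2.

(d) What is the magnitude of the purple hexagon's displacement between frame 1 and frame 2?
0.8

The purple hexagon moved from (6.8, 5.7) to (7.1, 5.0), a distance of √(0.3² + 0.7²) ≈ 0.8.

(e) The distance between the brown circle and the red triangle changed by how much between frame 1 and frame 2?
+1.8

Distance in frame 1: 1.5. Distance in frame 2: 3.3.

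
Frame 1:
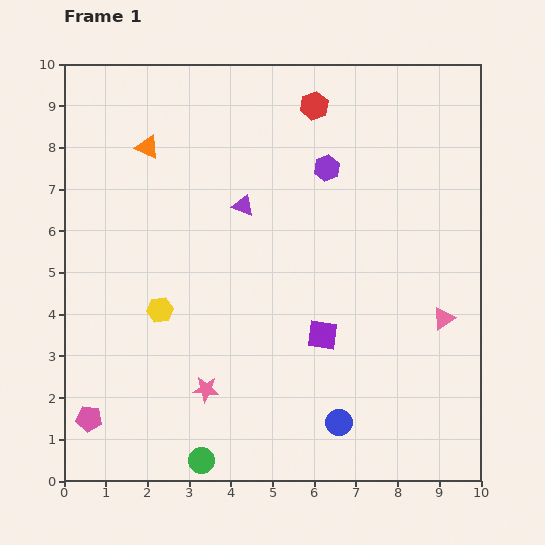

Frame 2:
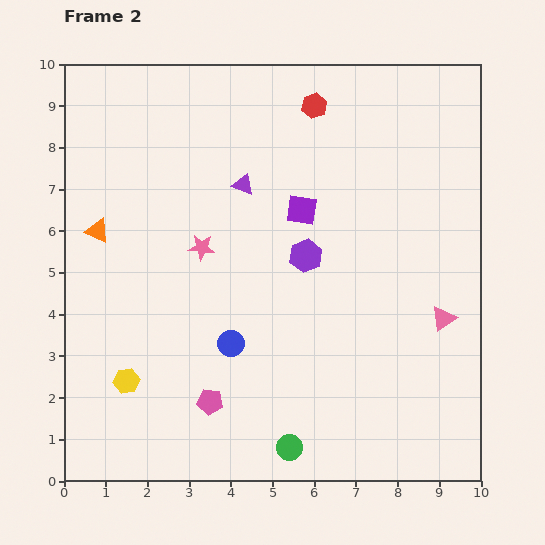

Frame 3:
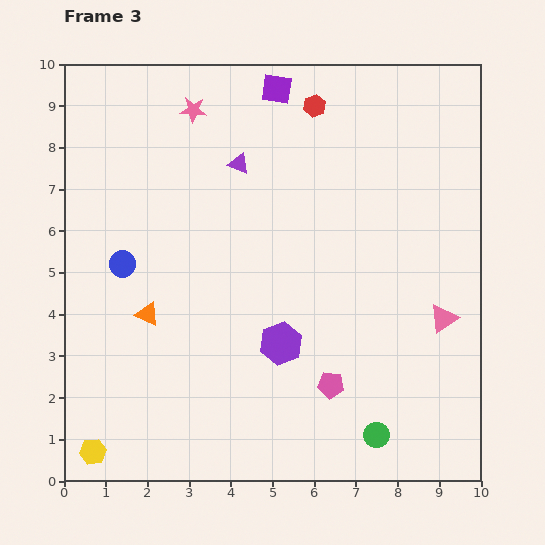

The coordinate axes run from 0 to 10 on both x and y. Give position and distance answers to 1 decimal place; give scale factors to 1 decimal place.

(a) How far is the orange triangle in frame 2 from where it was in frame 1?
2.3

The orange triangle moved from (2.0, 8.0) to (0.8, 6.0), a distance of √(1.2² + 2.0²) ≈ 2.3.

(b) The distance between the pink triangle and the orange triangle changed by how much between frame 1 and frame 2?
+0.4

Distance in frame 1: 8.2. Distance in frame 2: 8.6.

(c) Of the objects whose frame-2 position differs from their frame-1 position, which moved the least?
the purple triangle

(moved 0.5)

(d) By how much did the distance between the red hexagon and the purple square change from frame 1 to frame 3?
-4.5

Distance in frame 1: 5.5. Distance in frame 3: 1.0.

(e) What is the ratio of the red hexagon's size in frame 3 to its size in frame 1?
0.8×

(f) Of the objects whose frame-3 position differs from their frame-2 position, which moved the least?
the purple triangle

(moved 0.5)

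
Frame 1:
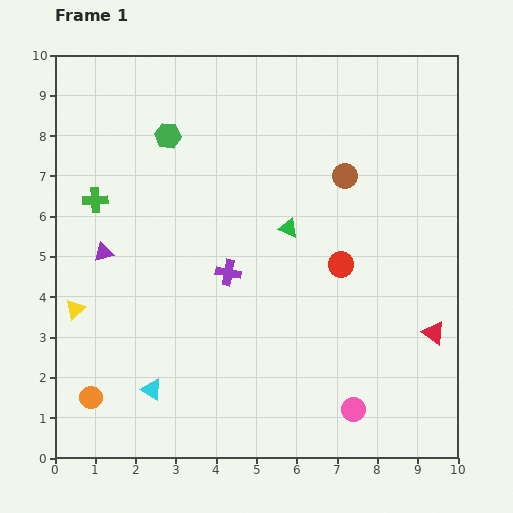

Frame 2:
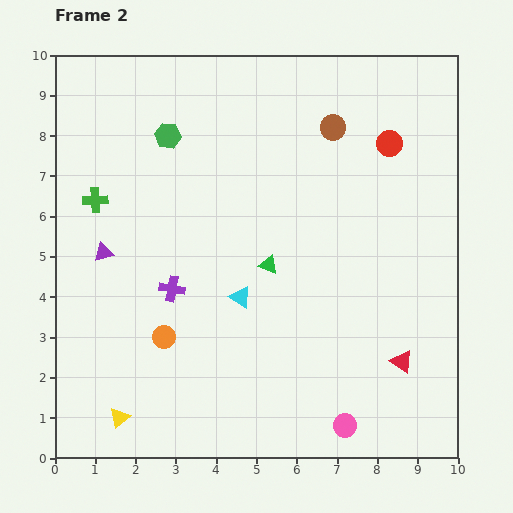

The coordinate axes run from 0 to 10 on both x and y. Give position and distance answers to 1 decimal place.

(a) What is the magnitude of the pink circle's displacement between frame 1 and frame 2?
0.4

The pink circle moved from (7.4, 1.2) to (7.2, 0.8), a distance of √(0.2² + 0.4²) ≈ 0.4.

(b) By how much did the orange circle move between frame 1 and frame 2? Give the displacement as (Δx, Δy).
(1.8, 1.5)

The orange circle was at (0.9, 1.5) in frame 1 and (2.7, 3.0) in frame 2.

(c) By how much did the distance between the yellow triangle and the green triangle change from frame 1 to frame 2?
-0.4

Distance in frame 1: 5.7. Distance in frame 2: 5.3.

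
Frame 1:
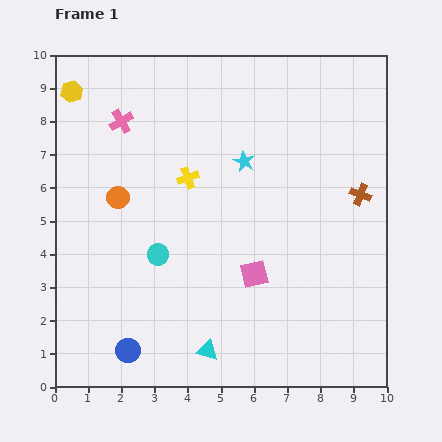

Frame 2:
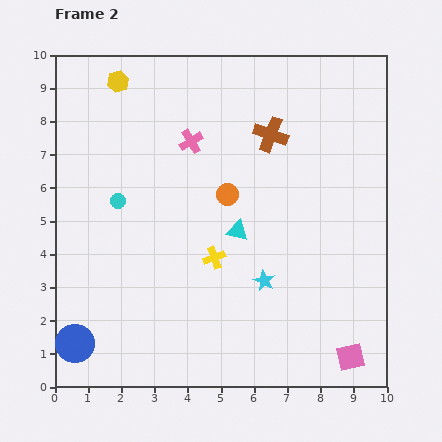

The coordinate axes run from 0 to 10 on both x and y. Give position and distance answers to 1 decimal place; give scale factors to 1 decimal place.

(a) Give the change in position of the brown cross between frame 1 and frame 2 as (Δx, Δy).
(-2.7, 1.8)

The brown cross was at (9.2, 5.8) in frame 1 and (6.5, 7.6) in frame 2.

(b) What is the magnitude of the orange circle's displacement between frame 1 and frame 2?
3.3

The orange circle moved from (1.9, 5.7) to (5.2, 5.8), a distance of √(3.3² + 0.1²) ≈ 3.3.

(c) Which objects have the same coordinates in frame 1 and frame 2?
none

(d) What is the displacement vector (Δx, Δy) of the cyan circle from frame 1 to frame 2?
(-1.2, 1.6)

The cyan circle was at (3.1, 4.0) in frame 1 and (1.9, 5.6) in frame 2.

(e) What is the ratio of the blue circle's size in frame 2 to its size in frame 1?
1.6×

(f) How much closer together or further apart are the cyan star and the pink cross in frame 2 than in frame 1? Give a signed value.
+0.8

Distance in frame 1: 3.9. Distance in frame 2: 4.7.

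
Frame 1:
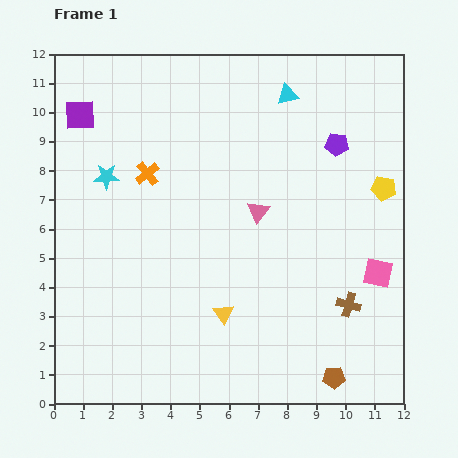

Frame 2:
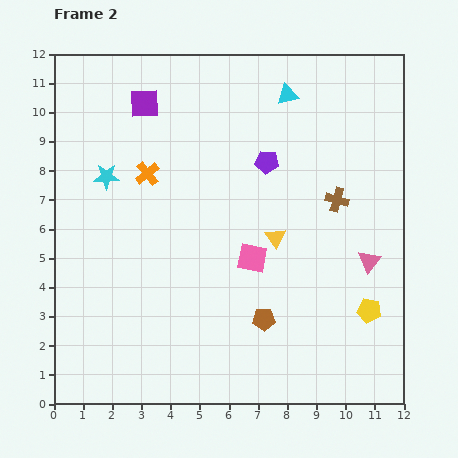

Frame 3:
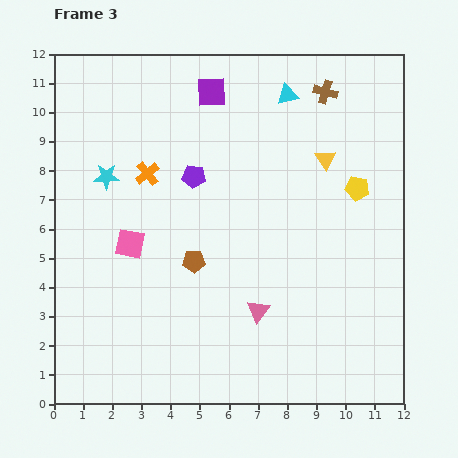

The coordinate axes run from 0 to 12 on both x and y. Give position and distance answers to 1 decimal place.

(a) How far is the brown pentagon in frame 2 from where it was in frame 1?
3.1

The brown pentagon moved from (9.6, 0.9) to (7.2, 2.9), a distance of √(2.4² + 2.0²) ≈ 3.1.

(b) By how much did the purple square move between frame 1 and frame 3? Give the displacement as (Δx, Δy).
(4.5, 0.8)

The purple square was at (0.9, 9.9) in frame 1 and (5.4, 10.7) in frame 3.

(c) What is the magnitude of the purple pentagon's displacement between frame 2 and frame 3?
2.5

The purple pentagon moved from (7.3, 8.3) to (4.8, 7.8), a distance of √(2.5² + 0.5²) ≈ 2.5.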